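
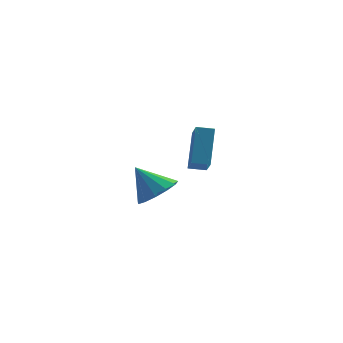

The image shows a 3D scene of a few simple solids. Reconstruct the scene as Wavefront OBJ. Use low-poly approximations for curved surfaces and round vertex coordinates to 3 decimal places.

v -0.308 2.516 0.085
v -0.131 3.764 1.625
v -0.47 3.566 -0.748
v -0.292 4.814 0.792
v 0.492 2.546 -0.032
v 0.67 3.794 1.508
v 0.331 3.596 -0.865
v 0.508 4.844 0.675
v -1.606 -1.076 0.144
v -0.802 -0.833 0.667
v -2.514 -0.724 1.376
v -0.969 -0.367 0.411
v -1.339 -0.125 0.07
v -1.793 -0.186 -0.248
v -2.189 -0.529 -0.441
v -2.399 -1.045 -0.448
v -2.358 -1.572 -0.268
v -2.078 -1.94 0.043
v -1.648 -2.035 0.386
v -1.205 -1.824 0.653
v -0.89 -1.376 0.757
f 2 4 1
f 5 2 1
f 1 4 3
f 3 5 1
f 2 8 4
f 6 2 5
f 6 8 2
f 4 8 3
f 7 5 3
f 3 8 7
f 7 6 5
f 8 6 7
f 10 9 12
f 10 12 11
f 12 9 13
f 12 13 11
f 13 9 14
f 13 14 11
f 14 9 15
f 14 15 11
f 15 9 16
f 15 16 11
f 16 9 17
f 16 17 11
f 17 9 18
f 17 18 11
f 18 9 19
f 18 19 11
f 19 9 20
f 19 20 11
f 20 9 21
f 20 21 11
f 21 9 10
f 21 10 11



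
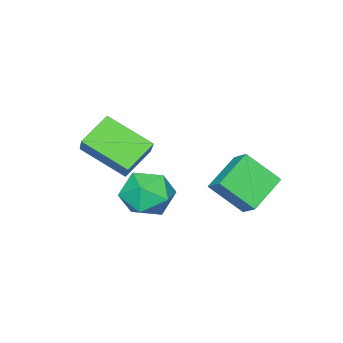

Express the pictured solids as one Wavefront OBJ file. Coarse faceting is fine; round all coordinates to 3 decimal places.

v 1.868 -1.018 -3.453
v 2.862 -1.258 -2.912
v 0.938 -2.062 -2.208
v 1.932 -2.302 -1.667
v 1.498 -1.23 -1.631
v 2.072 -0.585 -2.4
v 1.728 -2.735 -2.72
v 2.302 -2.09 -3.489
v 2.775 -2.319 -2.459
v 2.633 -1.389 -1.786
v 1.167 -1.931 -3.334
v 1.025 -1.001 -2.661
v 2.923 -1.839 -1.235
v 3.323 -3.6 -0.224
v 1.709 -1.642 -0.412
v 2.109 -3.404 0.599
v 3.751 -1.056 -0.199
v 4.151 -2.818 0.812
v 2.537 -0.86 0.624
v 2.937 -2.621 1.635
v -0.448 0.514 -0.981
v -0.155 1.232 -0.414
v -1.011 1.677 -2.162
v -0.718 2.394 -1.595
v 1.138 0.486 -1.765
v 1.431 1.203 -1.198
v 0.575 1.648 -2.946
v 0.868 2.366 -2.379
f 1 12 6
f 1 6 2
f 1 2 8
f 1 8 11
f 1 11 12
f 2 6 10
f 6 12 5
f 12 11 3
f 11 8 7
f 8 2 9
f 4 10 5
f 4 5 3
f 4 3 7
f 4 7 9
f 4 9 10
f 5 10 6
f 3 5 12
f 7 3 11
f 9 7 8
f 10 9 2
f 14 16 13
f 17 14 13
f 13 16 15
f 15 17 13
f 14 20 16
f 18 14 17
f 18 20 14
f 16 20 15
f 19 17 15
f 15 20 19
f 19 18 17
f 20 18 19
f 22 24 21
f 25 22 21
f 21 24 23
f 23 25 21
f 22 28 24
f 26 22 25
f 26 28 22
f 24 28 23
f 27 25 23
f 23 28 27
f 27 26 25
f 28 26 27



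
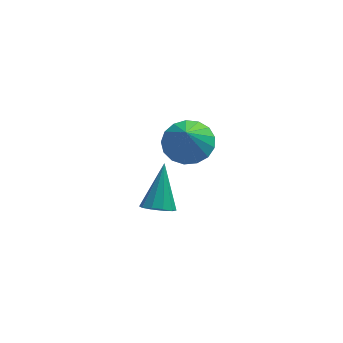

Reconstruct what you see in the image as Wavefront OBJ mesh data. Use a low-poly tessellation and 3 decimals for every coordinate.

v 0.339 0.245 0.221
v 0.846 1.089 0.641
v 0.181 -0.265 1.439
v 0.354 1.231 0.637
v -0.142 1.148 0.537
v -0.527 0.857 0.365
v -0.714 0.427 0.161
v -0.66 -0.046 -0.03
v -0.376 -0.451 -0.164
v 0.07 -0.697 -0.209
v 0.579 -0.727 -0.156
v 1.032 -0.534 -0.016
v 1.327 -0.163 0.178
v 1.395 0.302 0.382
v 1.222 0.754 0.549
v -0.838 0.677 -4.737
v -0.286 0.228 -4.473
v -0.422 2.103 -3.183
v -0.097 0.518 -4.79
v -0.192 0.87 -5.087
v -0.533 1.148 -5.25
v -0.991 1.246 -5.218
v -1.391 1.127 -5.002
v -1.58 0.836 -4.684
v -1.485 0.485 -4.388
v -1.143 0.207 -4.224
v -0.685 0.109 -4.257
f 2 1 4
f 2 4 3
f 4 1 5
f 4 5 3
f 5 1 6
f 5 6 3
f 6 1 7
f 6 7 3
f 7 1 8
f 7 8 3
f 8 1 9
f 8 9 3
f 9 1 10
f 9 10 3
f 10 1 11
f 10 11 3
f 11 1 12
f 11 12 3
f 12 1 13
f 12 13 3
f 13 1 14
f 13 14 3
f 14 1 15
f 14 15 3
f 15 1 2
f 15 2 3
f 17 16 19
f 17 19 18
f 19 16 20
f 19 20 18
f 20 16 21
f 20 21 18
f 21 16 22
f 21 22 18
f 22 16 23
f 22 23 18
f 23 16 24
f 23 24 18
f 24 16 25
f 24 25 18
f 25 16 26
f 25 26 18
f 26 16 27
f 26 27 18
f 27 16 17
f 27 17 18



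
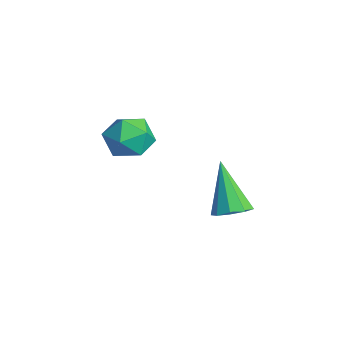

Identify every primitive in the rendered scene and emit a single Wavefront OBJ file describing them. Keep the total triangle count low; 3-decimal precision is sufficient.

v -1.82 0.26 2.171
v -1.351 -0.226 2.95
v -2.709 -1.114 1.85
v -2.24 -1.6 2.629
v -2.899 -0.832 2.822
v -2.35 0.017 3.021
v -1.71 -1.357 1.779
v -1.161 -0.508 1.978
v -1.283 -1.225 2.708
v -2.019 -0.9 3.352
v -2.041 -0.44 1.448
v -2.777 -0.115 2.092
v 2.227 1.619 0.835
v 2.82 1.311 1.176
v 1.133 1.561 2.685
v 2.846 1.822 1.208
v 2.582 2.238 1.065
v 2.153 2.365 0.815
v 1.758 2.143 0.574
v 1.583 1.675 0.456
v 1.709 1.181 0.515
v 2.078 0.892 0.724
v 2.517 0.943 0.985
f 1 12 6
f 1 6 2
f 1 2 8
f 1 8 11
f 1 11 12
f 2 6 10
f 6 12 5
f 12 11 3
f 11 8 7
f 8 2 9
f 4 10 5
f 4 5 3
f 4 3 7
f 4 7 9
f 4 9 10
f 5 10 6
f 3 5 12
f 7 3 11
f 9 7 8
f 10 9 2
f 14 13 16
f 14 16 15
f 16 13 17
f 16 17 15
f 17 13 18
f 17 18 15
f 18 13 19
f 18 19 15
f 19 13 20
f 19 20 15
f 20 13 21
f 20 21 15
f 21 13 22
f 21 22 15
f 22 13 23
f 22 23 15
f 23 13 14
f 23 14 15



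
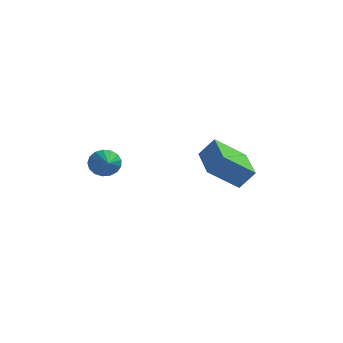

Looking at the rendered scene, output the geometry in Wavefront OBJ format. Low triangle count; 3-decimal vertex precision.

v 1.84 0.949 -1.175
v 0.543 0.258 -0.084
v 1.063 2.946 -0.834
v -0.233 2.255 0.258
v 2.533 1.065 -0.278
v 1.237 0.374 0.814
v 1.757 3.062 0.064
v 0.46 2.371 1.155
v -3.177 -2.997 1.309
v -2.974 -2.693 1.929
v -2.723 -4.123 1.711
v -3.296 -2.8 1.991
v -3.59 -2.953 1.897
v -3.79 -3.115 1.667
v -3.849 -3.25 1.356
v -3.754 -3.327 1.034
v -3.528 -3.329 0.774
v -3.22 -3.254 0.637
v -2.903 -3.12 0.654
v -2.649 -2.958 0.821
v -2.515 -2.805 1.099
v -2.534 -2.695 1.425
v -2.699 -2.655 1.725
f 2 4 1
f 5 2 1
f 1 4 3
f 3 5 1
f 2 8 4
f 6 2 5
f 6 8 2
f 4 8 3
f 7 5 3
f 3 8 7
f 7 6 5
f 8 6 7
f 10 9 12
f 10 12 11
f 12 9 13
f 12 13 11
f 13 9 14
f 13 14 11
f 14 9 15
f 14 15 11
f 15 9 16
f 15 16 11
f 16 9 17
f 16 17 11
f 17 9 18
f 17 18 11
f 18 9 19
f 18 19 11
f 19 9 20
f 19 20 11
f 20 9 21
f 20 21 11
f 21 9 22
f 21 22 11
f 22 9 23
f 22 23 11
f 23 9 10
f 23 10 11



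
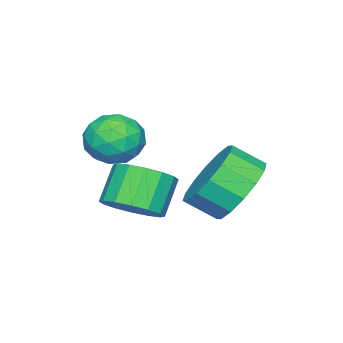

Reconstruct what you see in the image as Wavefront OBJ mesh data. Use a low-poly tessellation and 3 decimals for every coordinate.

v 0.232 -2.509 -1.718
v 0.793 -2.974 -1.299
v 0.03 -3.055 -0.364
v -0.532 -2.591 -0.782
v 0.883 -2.563 -1.19
v 0.12 -2.644 -0.255
v 0.799 -2.137 -1.222
v 0.035 -2.218 -0.287
v 0.563 -1.812 -1.387
v -0.201 -1.893 -0.452
v 0.238 -1.673 -1.64
v -0.526 -1.754 -0.705
v -0.089 -1.758 -1.914
v -0.853 -1.84 -0.979
v -0.33 -2.045 -2.136
v -1.093 -2.126 -1.201
v -0.42 -2.456 -2.245
v -1.183 -2.537 -1.31
v -0.335 -2.882 -2.213
v -1.099 -2.963 -1.278
v -0.099 -3.207 -2.048
v -0.863 -3.288 -1.113
v 0.226 -3.346 -1.795
v -0.538 -3.427 -0.86
v 0.553 -3.26 -1.521
v -0.211 -3.342 -0.586
v -0.794 -2.808 0.139
v -0.118 -2.887 -0.354
v -0.242 -3.673 1.034
v 0.434 -3.752 0.541
v 0.286 -3.026 0.938
v -0.055 -2.491 0.385
v -0.305 -4.069 0.295
v -0.646 -3.534 -0.258
v 0.185 -3.666 -0.258
v 0.55 -3.021 0.14
v -0.91 -3.539 0.54
v -0.545 -2.894 0.938
v -0.504 -2.772 -0.186
v 0.144 -3.788 0.866
v 0.057 -3.361 1.1
v 0.455 -3.408 0.81
v -0.467 -2.539 0.249
v -0.07 -2.585 -0.041
v 0.167 -2.667 0.718
v -0.29 -3.975 0.721
v 0.107 -4.021 0.431
v -0.815 -3.152 -0.13
v -0.417 -3.199 -0.42
v -0.527 -3.893 -0.038
v 0.071 -3.276 -0.42
v 0.395 -3.784 0.106
v -0.039 -3.971 -0.038
v -0.24 -3.657 -0.363
v 0.286 -2.897 -0.186
v 0.61 -3.405 0.34
v 0.523 -2.978 0.574
v 0.323 -2.664 0.249
v 0.463 -3.355 -0.129
v -0.97 -3.155 0.34
v -0.646 -3.663 0.866
v -0.683 -3.896 0.431
v -0.883 -3.582 0.106
v -0.755 -2.776 0.574
v -0.431 -3.284 1.1
v -0.12 -2.903 1.043
v -0.321 -2.589 0.718
v -0.823 -3.205 0.809
v -1.843 -0.614 -1.495
v -1.359 0.074 -0.818
v -1.032 -0.719 -0.247
v -1.517 -1.406 -0.925
v -1.875 0.009 -0.613
v -1.548 -0.784 -0.042
v -2.383 -0.223 -0.645
v -2.056 -1.016 -0.074
v -2.746 -0.56 -0.904
v -2.419 -1.353 -0.334
v -2.867 -0.911 -1.322
v -2.54 -1.704 -0.751
v -2.714 -1.182 -1.787
v -2.387 -1.975 -1.216
v -2.328 -1.301 -2.173
v -2.001 -2.094 -1.602
v -1.812 -1.236 -2.378
v -1.485 -2.029 -1.807
v -1.304 -1.004 -2.346
v -0.977 -1.797 -1.775
v -0.941 -0.667 -2.086
v -0.614 -1.46 -1.516
v -0.82 -0.316 -1.669
v -0.493 -1.109 -1.098
v -0.973 -0.045 -1.204
v -0.646 -0.838 -0.633
f 2 1 5
f 2 5 3
f 3 5 6
f 3 6 4
f 5 1 7
f 5 7 6
f 6 7 8
f 6 8 4
f 7 1 9
f 7 9 8
f 8 9 10
f 8 10 4
f 9 1 11
f 9 11 10
f 10 11 12
f 10 12 4
f 11 1 13
f 11 13 12
f 12 13 14
f 12 14 4
f 13 1 15
f 13 15 14
f 14 15 16
f 14 16 4
f 15 1 17
f 15 17 16
f 16 17 18
f 16 18 4
f 17 1 19
f 17 19 18
f 18 19 20
f 18 20 4
f 19 1 21
f 19 21 20
f 20 21 22
f 20 22 4
f 21 1 23
f 21 23 22
f 22 23 24
f 22 24 4
f 23 1 25
f 23 25 24
f 24 25 26
f 24 26 4
f 25 1 2
f 25 2 26
f 26 2 3
f 26 3 4
f 27 64 43
f 64 38 67
f 43 67 32
f 64 67 43
f 27 43 39
f 43 32 44
f 39 44 28
f 43 44 39
f 27 39 48
f 39 28 49
f 48 49 34
f 39 49 48
f 27 48 60
f 48 34 63
f 60 63 37
f 48 63 60
f 27 60 64
f 60 37 68
f 64 68 38
f 60 68 64
f 28 44 55
f 44 32 58
f 55 58 36
f 44 58 55
f 32 67 45
f 67 38 66
f 45 66 31
f 67 66 45
f 38 68 65
f 68 37 61
f 65 61 29
f 68 61 65
f 37 63 62
f 63 34 50
f 62 50 33
f 63 50 62
f 34 49 54
f 49 28 51
f 54 51 35
f 49 51 54
f 30 56 42
f 56 36 57
f 42 57 31
f 56 57 42
f 30 42 40
f 42 31 41
f 40 41 29
f 42 41 40
f 30 40 47
f 40 29 46
f 47 46 33
f 40 46 47
f 30 47 52
f 47 33 53
f 52 53 35
f 47 53 52
f 30 52 56
f 52 35 59
f 56 59 36
f 52 59 56
f 31 57 45
f 57 36 58
f 45 58 32
f 57 58 45
f 29 41 65
f 41 31 66
f 65 66 38
f 41 66 65
f 33 46 62
f 46 29 61
f 62 61 37
f 46 61 62
f 35 53 54
f 53 33 50
f 54 50 34
f 53 50 54
f 36 59 55
f 59 35 51
f 55 51 28
f 59 51 55
f 70 69 73
f 70 73 71
f 71 73 74
f 71 74 72
f 73 69 75
f 73 75 74
f 74 75 76
f 74 76 72
f 75 69 77
f 75 77 76
f 76 77 78
f 76 78 72
f 77 69 79
f 77 79 78
f 78 79 80
f 78 80 72
f 79 69 81
f 79 81 80
f 80 81 82
f 80 82 72
f 81 69 83
f 81 83 82
f 82 83 84
f 82 84 72
f 83 69 85
f 83 85 84
f 84 85 86
f 84 86 72
f 85 69 87
f 85 87 86
f 86 87 88
f 86 88 72
f 87 69 89
f 87 89 88
f 88 89 90
f 88 90 72
f 89 69 91
f 89 91 90
f 90 91 92
f 90 92 72
f 91 69 93
f 91 93 92
f 92 93 94
f 92 94 72
f 93 69 70
f 93 70 94
f 94 70 71
f 94 71 72



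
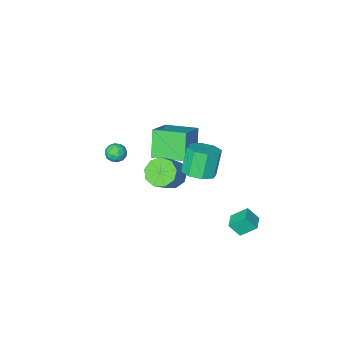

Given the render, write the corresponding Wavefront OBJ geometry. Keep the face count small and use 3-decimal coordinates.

v -2.615 -2.309 -2.841
v -3.16 -3.112 -1.161
v -1.233 -1.351 -1.935
v -1.778 -2.153 -0.255
v -1.322 -3.867 -3.165
v -1.867 -4.669 -1.485
v 0.06 -2.908 -2.259
v -0.485 -3.711 -0.579
v 0.177 -0.467 -1.741
v 0.937 -0.774 -2.26
v 1.943 -0.18 -1.137
v 1.183 0.127 -0.619
v 0.774 -0.157 -2.44
v 1.78 0.437 -1.318
v 0.331 0.315 -2.294
v 1.337 0.909 -1.171
v -0.184 0.421 -1.889
v 0.822 1.016 -0.766
v -0.529 0.112 -1.414
v 0.476 0.706 -0.292
v -0.545 -0.469 -1.093
v 0.461 0.126 0.029
v -0.222 -1.048 -1.075
v 0.783 -0.454 0.047
v 0.287 -1.356 -1.369
v 1.293 -0.762 -0.246
v 0.745 -1.248 -1.836
v 1.751 -0.653 -0.714
v 0.256 2.679 0.958
v 1.082 3.009 1.344
v 0.51 2.631 2.889
v -0.316 2.301 2.502
v 0.566 3.539 1.283
v -0.006 3.161 2.827
v -0.132 3.565 1.031
v -0.704 3.187 2.575
v -0.602 3.072 0.736
v -1.175 2.694 2.28
v -0.57 2.349 0.571
v -1.142 1.971 2.116
v -0.054 1.819 0.633
v -0.626 1.441 2.177
v 0.644 1.793 0.885
v 0.072 1.415 2.429
v 1.115 2.286 1.18
v 0.542 1.908 2.724
v -1.73 2.856 -3.677
v -2.47 3.407 -2.894
v -2.222 3.288 -4.446
v -2.961 3.84 -3.662
v -1.119 3.62 -3.638
v -1.858 4.172 -2.854
v -1.61 4.053 -4.406
v -2.35 4.604 -3.623
v 2.558 -1.62 -0.308
v 2.884 -1.506 0.257
v 2.596 -2.674 -0.117
v 2.922 -2.56 0.448
v 2.286 -2.385 0.392
v 2.262 -1.734 0.274
v 3.218 -2.446 -0.134
v 3.194 -1.795 -0.252
v 3.292 -2.016 0.365
v 2.716 -1.979 0.69
v 2.764 -2.201 -0.55
v 2.188 -2.164 -0.225
v 2.717 -1.47 -0.042
v 2.763 -2.71 0.182
v 2.389 -2.607 0.149
v 2.58 -2.54 0.481
v 2.352 -1.605 -0.032
v 2.543 -1.537 0.3
v 2.192 -2.054 0.379
v 2.937 -2.643 -0.16
v 3.128 -2.575 0.172
v 2.9 -1.64 -0.341
v 3.091 -1.573 -0.009
v 3.288 -2.126 -0.239
v 3.149 -1.703 0.353
v 3.172 -2.323 0.465
v 3.345 -2.256 0.123
v 3.331 -1.873 0.054
v 2.81 -1.681 0.544
v 2.833 -2.301 0.656
v 2.459 -2.198 0.623
v 2.445 -1.815 0.554
v 3.05 -1.981 0.607
v 2.647 -1.879 -0.516
v 2.67 -2.499 -0.404
v 3.035 -2.365 -0.414
v 3.021 -1.982 -0.483
v 2.308 -1.857 -0.325
v 2.331 -2.477 -0.213
v 2.149 -2.307 0.086
v 2.135 -1.924 0.017
v 2.43 -2.199 -0.467
f 2 4 1
f 5 2 1
f 1 4 3
f 3 5 1
f 2 8 4
f 6 2 5
f 6 8 2
f 4 8 3
f 7 5 3
f 3 8 7
f 7 6 5
f 8 6 7
f 10 9 13
f 10 13 11
f 11 13 14
f 11 14 12
f 13 9 15
f 13 15 14
f 14 15 16
f 14 16 12
f 15 9 17
f 15 17 16
f 16 17 18
f 16 18 12
f 17 9 19
f 17 19 18
f 18 19 20
f 18 20 12
f 19 9 21
f 19 21 20
f 20 21 22
f 20 22 12
f 21 9 23
f 21 23 22
f 22 23 24
f 22 24 12
f 23 9 25
f 23 25 24
f 24 25 26
f 24 26 12
f 25 9 27
f 25 27 26
f 26 27 28
f 26 28 12
f 27 9 10
f 27 10 28
f 28 10 11
f 28 11 12
f 30 29 33
f 30 33 31
f 31 33 34
f 31 34 32
f 33 29 35
f 33 35 34
f 34 35 36
f 34 36 32
f 35 29 37
f 35 37 36
f 36 37 38
f 36 38 32
f 37 29 39
f 37 39 38
f 38 39 40
f 38 40 32
f 39 29 41
f 39 41 40
f 40 41 42
f 40 42 32
f 41 29 43
f 41 43 42
f 42 43 44
f 42 44 32
f 43 29 45
f 43 45 44
f 44 45 46
f 44 46 32
f 45 29 30
f 45 30 46
f 46 30 31
f 46 31 32
f 48 50 47
f 51 48 47
f 47 50 49
f 49 51 47
f 48 54 50
f 52 48 51
f 52 54 48
f 50 54 49
f 53 51 49
f 49 54 53
f 53 52 51
f 54 52 53
f 55 92 71
f 92 66 95
f 71 95 60
f 92 95 71
f 55 71 67
f 71 60 72
f 67 72 56
f 71 72 67
f 55 67 76
f 67 56 77
f 76 77 62
f 67 77 76
f 55 76 88
f 76 62 91
f 88 91 65
f 76 91 88
f 55 88 92
f 88 65 96
f 92 96 66
f 88 96 92
f 56 72 83
f 72 60 86
f 83 86 64
f 72 86 83
f 60 95 73
f 95 66 94
f 73 94 59
f 95 94 73
f 66 96 93
f 96 65 89
f 93 89 57
f 96 89 93
f 65 91 90
f 91 62 78
f 90 78 61
f 91 78 90
f 62 77 82
f 77 56 79
f 82 79 63
f 77 79 82
f 58 84 70
f 84 64 85
f 70 85 59
f 84 85 70
f 58 70 68
f 70 59 69
f 68 69 57
f 70 69 68
f 58 68 75
f 68 57 74
f 75 74 61
f 68 74 75
f 58 75 80
f 75 61 81
f 80 81 63
f 75 81 80
f 58 80 84
f 80 63 87
f 84 87 64
f 80 87 84
f 59 85 73
f 85 64 86
f 73 86 60
f 85 86 73
f 57 69 93
f 69 59 94
f 93 94 66
f 69 94 93
f 61 74 90
f 74 57 89
f 90 89 65
f 74 89 90
f 63 81 82
f 81 61 78
f 82 78 62
f 81 78 82
f 64 87 83
f 87 63 79
f 83 79 56
f 87 79 83



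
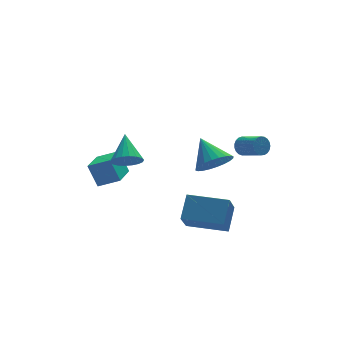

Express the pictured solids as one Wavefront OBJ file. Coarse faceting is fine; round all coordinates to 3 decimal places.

v 2.153 2.518 -3.42
v 2.566 3.182 -4.136
v 1.907 3.902 -2.28
v 2.165 3.193 -4.237
v 1.762 3.102 -4.214
v 1.419 2.922 -4.069
v 1.188 2.68 -3.826
v 1.103 2.414 -3.521
v 1.179 2.163 -3.2
v 1.403 1.967 -2.914
v 1.741 1.854 -2.704
v 2.142 1.843 -2.603
v 2.545 1.934 -2.627
v 2.888 2.114 -2.771
v 3.119 2.356 -3.014
v 3.203 2.622 -3.319
v 3.128 2.873 -3.64
v 2.904 3.069 -3.927
v -3.607 0.248 -2.092
v -3.942 0.775 -0.894
v -4.591 0.75 -2.586
v -4.925 1.276 -1.389
v -2.675 1.704 -2.471
v -3.009 2.23 -1.274
v -3.658 2.205 -2.966
v -3.993 2.732 -1.768
v 1.745 -2.183 0.621
v 1.997 -1.872 1.012
v 2.528 -2.925 1.51
v 2.275 -3.237 1.119
v 1.796 -1.924 1.115
v 2.326 -2.978 1.613
v 1.585 -2.022 1.133
v 2.115 -3.075 1.631
v 1.402 -2.148 1.062
v 1.932 -3.201 1.56
v 1.278 -2.279 0.915
v 1.808 -3.332 1.413
v 1.235 -2.394 0.718
v 1.765 -3.448 1.215
v 1.28 -2.473 0.503
v 1.811 -3.526 1.001
v 1.406 -2.502 0.309
v 1.936 -3.555 0.807
v 1.59 -2.475 0.169
v 2.12 -3.528 0.667
v 1.801 -2.398 0.107
v 2.331 -3.451 0.605
v 2.002 -2.284 0.134
v 2.532 -3.337 0.632
v 2.159 -2.153 0.245
v 2.689 -3.206 0.743
v 2.244 -2.027 0.421
v 2.774 -3.08 0.919
v 2.243 -1.927 0.632
v 2.773 -2.981 1.13
v 2.156 -1.873 0.841
v 2.686 -2.926 1.339
v 0.738 -3.036 -4.67
v 0.083 -4.052 -3.377
v -0.997 -1.854 -4.62
v -1.651 -2.87 -3.326
v 1.371 -2.15 -3.654
v 0.717 -3.166 -2.36
v -0.363 -0.968 -3.603
v -1.018 -1.984 -2.31
v -3.79 -1.384 0.272
v -3.018 -1.42 0.067
v -3.45 -0.096 1.328
v -3.152 -1.191 -0.17
v -3.412 -0.999 -0.319
v -3.748 -0.884 -0.351
v -4.092 -0.868 -0.26
v -4.376 -0.954 -0.063
v -4.544 -1.125 0.2
v -4.563 -1.348 0.477
v -4.429 -1.577 0.714
v -4.168 -1.769 0.863
v -3.833 -1.884 0.895
v -3.489 -1.9 0.804
v -3.205 -1.814 0.608
v -3.037 -1.643 0.345
f 2 1 4
f 2 4 3
f 4 1 5
f 4 5 3
f 5 1 6
f 5 6 3
f 6 1 7
f 6 7 3
f 7 1 8
f 7 8 3
f 8 1 9
f 8 9 3
f 9 1 10
f 9 10 3
f 10 1 11
f 10 11 3
f 11 1 12
f 11 12 3
f 12 1 13
f 12 13 3
f 13 1 14
f 13 14 3
f 14 1 15
f 14 15 3
f 15 1 16
f 15 16 3
f 16 1 17
f 16 17 3
f 17 1 18
f 17 18 3
f 18 1 2
f 18 2 3
f 20 22 19
f 23 20 19
f 19 22 21
f 21 23 19
f 20 26 22
f 24 20 23
f 24 26 20
f 22 26 21
f 25 23 21
f 21 26 25
f 25 24 23
f 26 24 25
f 28 27 31
f 28 31 29
f 29 31 32
f 29 32 30
f 31 27 33
f 31 33 32
f 32 33 34
f 32 34 30
f 33 27 35
f 33 35 34
f 34 35 36
f 34 36 30
f 35 27 37
f 35 37 36
f 36 37 38
f 36 38 30
f 37 27 39
f 37 39 38
f 38 39 40
f 38 40 30
f 39 27 41
f 39 41 40
f 40 41 42
f 40 42 30
f 41 27 43
f 41 43 42
f 42 43 44
f 42 44 30
f 43 27 45
f 43 45 44
f 44 45 46
f 44 46 30
f 45 27 47
f 45 47 46
f 46 47 48
f 46 48 30
f 47 27 49
f 47 49 48
f 48 49 50
f 48 50 30
f 49 27 51
f 49 51 50
f 50 51 52
f 50 52 30
f 51 27 53
f 51 53 52
f 52 53 54
f 52 54 30
f 53 27 55
f 53 55 54
f 54 55 56
f 54 56 30
f 55 27 57
f 55 57 56
f 56 57 58
f 56 58 30
f 57 27 28
f 57 28 58
f 58 28 29
f 58 29 30
f 60 62 59
f 63 60 59
f 59 62 61
f 61 63 59
f 60 66 62
f 64 60 63
f 64 66 60
f 62 66 61
f 65 63 61
f 61 66 65
f 65 64 63
f 66 64 65
f 68 67 70
f 68 70 69
f 70 67 71
f 70 71 69
f 71 67 72
f 71 72 69
f 72 67 73
f 72 73 69
f 73 67 74
f 73 74 69
f 74 67 75
f 74 75 69
f 75 67 76
f 75 76 69
f 76 67 77
f 76 77 69
f 77 67 78
f 77 78 69
f 78 67 79
f 78 79 69
f 79 67 80
f 79 80 69
f 80 67 81
f 80 81 69
f 81 67 82
f 81 82 69
f 82 67 68
f 82 68 69



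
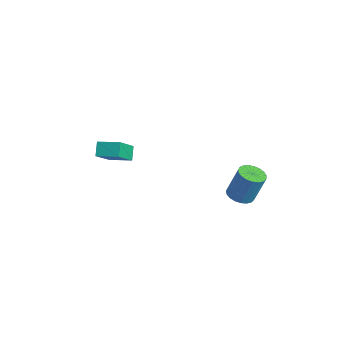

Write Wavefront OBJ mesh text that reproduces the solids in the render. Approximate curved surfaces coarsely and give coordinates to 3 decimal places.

v -4.666 -0.791 0.348
v -5.235 -0.408 1.103
v -3.674 0.194 0.594
v -4.242 0.578 1.349
v -3.698 -2.118 1.751
v -4.266 -1.734 2.506
v -2.705 -1.132 1.997
v -3.274 -0.749 2.752
v 3.025 3.559 0.857
v 3.567 2.92 0.915
v 3.977 3.442 2.802
v 3.435 4.081 2.743
v 3.772 3.179 0.8
v 4.182 3.7 2.686
v 3.847 3.503 0.694
v 4.257 4.024 2.58
v 3.78 3.837 0.616
v 4.19 4.358 2.503
v 3.583 4.123 0.58
v 3.993 4.644 2.466
v 3.289 4.311 0.591
v 3.699 4.833 2.478
v 2.95 4.37 0.649
v 3.36 4.891 2.536
v 2.623 4.288 0.743
v 3.033 4.809 2.629
v 2.366 4.08 0.856
v 2.776 4.602 2.743
v 2.223 3.782 0.969
v 2.633 4.304 2.856
v 2.219 3.446 1.063
v 2.629 3.968 2.95
v 2.354 3.129 1.121
v 2.764 3.651 3.008
v 2.605 2.887 1.134
v 3.015 3.408 3.021
v 2.929 2.761 1.098
v 3.339 3.282 2.985
v 3.269 2.772 1.021
v 3.679 3.294 2.908
f 2 4 1
f 5 2 1
f 1 4 3
f 3 5 1
f 2 8 4
f 6 2 5
f 6 8 2
f 4 8 3
f 7 5 3
f 3 8 7
f 7 6 5
f 8 6 7
f 10 9 13
f 10 13 11
f 11 13 14
f 11 14 12
f 13 9 15
f 13 15 14
f 14 15 16
f 14 16 12
f 15 9 17
f 15 17 16
f 16 17 18
f 16 18 12
f 17 9 19
f 17 19 18
f 18 19 20
f 18 20 12
f 19 9 21
f 19 21 20
f 20 21 22
f 20 22 12
f 21 9 23
f 21 23 22
f 22 23 24
f 22 24 12
f 23 9 25
f 23 25 24
f 24 25 26
f 24 26 12
f 25 9 27
f 25 27 26
f 26 27 28
f 26 28 12
f 27 9 29
f 27 29 28
f 28 29 30
f 28 30 12
f 29 9 31
f 29 31 30
f 30 31 32
f 30 32 12
f 31 9 33
f 31 33 32
f 32 33 34
f 32 34 12
f 33 9 35
f 33 35 34
f 34 35 36
f 34 36 12
f 35 9 37
f 35 37 36
f 36 37 38
f 36 38 12
f 37 9 39
f 37 39 38
f 38 39 40
f 38 40 12
f 39 9 10
f 39 10 40
f 40 10 11
f 40 11 12



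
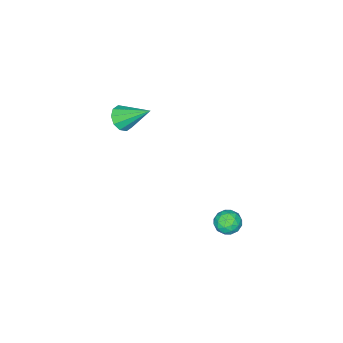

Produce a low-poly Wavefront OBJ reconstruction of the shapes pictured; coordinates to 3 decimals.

v 1.866 -2.536 2.503
v 2.536 -2.423 2.624
v 1.454 -1.244 3.577
v 2.42 -2.183 2.291
v 2.092 -2.078 2.039
v 1.678 -2.149 1.964
v 1.336 -2.367 2.096
v 1.197 -2.65 2.382
v 1.313 -2.889 2.716
v 1.641 -2.994 2.968
v 2.055 -2.924 3.042
v 2.397 -2.706 2.911
v 1.291 3.652 -0.776
v 1.659 4.203 -0.761
v 2.181 3.057 -0.719
v 2.549 3.608 -0.704
v 2.165 3.452 -0.187
v 1.615 3.82 -0.223
v 2.225 3.44 -1.257
v 1.675 3.808 -1.293
v 2.236 4.072 -1.059
v 2.199 4.079 -0.398
v 1.641 3.181 -1.082
v 1.604 3.188 -0.421
v 1.397 3.98 -0.773
v 2.443 3.28 -0.707
v 2.217 3.189 -0.403
v 2.433 3.512 -0.394
v 1.371 3.755 -0.457
v 1.587 4.079 -0.448
v 1.885 3.637 -0.111
v 2.253 3.181 -1.032
v 2.469 3.505 -1.023
v 1.407 3.748 -1.086
v 1.623 4.071 -1.077
v 1.955 3.623 -1.369
v 1.953 4.227 -0.94
v 2.475 3.877 -0.906
v 2.285 3.778 -1.232
v 1.962 3.994 -1.252
v 1.931 4.231 -0.551
v 2.453 3.881 -0.518
v 2.228 3.789 -0.214
v 1.905 4.006 -0.235
v 2.27 4.154 -0.726
v 1.387 3.379 -0.962
v 1.909 3.029 -0.929
v 1.935 3.254 -1.245
v 1.612 3.471 -1.266
v 1.365 3.383 -0.574
v 1.887 3.033 -0.54
v 1.878 3.266 -0.228
v 1.555 3.482 -0.248
v 1.57 3.106 -0.754
f 2 1 4
f 2 4 3
f 4 1 5
f 4 5 3
f 5 1 6
f 5 6 3
f 6 1 7
f 6 7 3
f 7 1 8
f 7 8 3
f 8 1 9
f 8 9 3
f 9 1 10
f 9 10 3
f 10 1 11
f 10 11 3
f 11 1 12
f 11 12 3
f 12 1 2
f 12 2 3
f 13 50 29
f 50 24 53
f 29 53 18
f 50 53 29
f 13 29 25
f 29 18 30
f 25 30 14
f 29 30 25
f 13 25 34
f 25 14 35
f 34 35 20
f 25 35 34
f 13 34 46
f 34 20 49
f 46 49 23
f 34 49 46
f 13 46 50
f 46 23 54
f 50 54 24
f 46 54 50
f 14 30 41
f 30 18 44
f 41 44 22
f 30 44 41
f 18 53 31
f 53 24 52
f 31 52 17
f 53 52 31
f 24 54 51
f 54 23 47
f 51 47 15
f 54 47 51
f 23 49 48
f 49 20 36
f 48 36 19
f 49 36 48
f 20 35 40
f 35 14 37
f 40 37 21
f 35 37 40
f 16 42 28
f 42 22 43
f 28 43 17
f 42 43 28
f 16 28 26
f 28 17 27
f 26 27 15
f 28 27 26
f 16 26 33
f 26 15 32
f 33 32 19
f 26 32 33
f 16 33 38
f 33 19 39
f 38 39 21
f 33 39 38
f 16 38 42
f 38 21 45
f 42 45 22
f 38 45 42
f 17 43 31
f 43 22 44
f 31 44 18
f 43 44 31
f 15 27 51
f 27 17 52
f 51 52 24
f 27 52 51
f 19 32 48
f 32 15 47
f 48 47 23
f 32 47 48
f 21 39 40
f 39 19 36
f 40 36 20
f 39 36 40
f 22 45 41
f 45 21 37
f 41 37 14
f 45 37 41



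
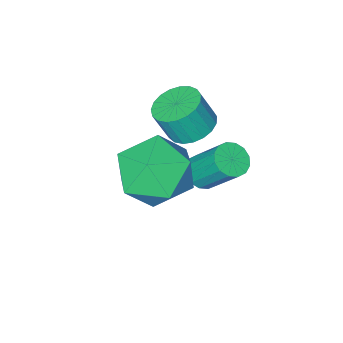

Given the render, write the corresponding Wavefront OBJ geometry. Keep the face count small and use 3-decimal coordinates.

v -1.541 1.759 2.819
v -0.61 2.155 2.156
v -1.25 -0.055 2.144
v -0.319 0.341 1.481
v -0.233 0.31 2.687
v -0.412 1.43 3.104
v -1.448 0.67 1.196
v -1.627 1.79 1.613
v -0.552 1.481 1.153
v 0.198 1.259 2.075
v -2.058 0.841 2.225
v -1.308 0.619 3.147
v -3.181 -0.458 1.483
v -2.646 -0.884 1.175
v -2.284 -1.148 2.169
v -2.819 -0.722 2.477
v -2.504 -0.607 1.197
v -2.142 -0.871 2.191
v -2.479 -0.304 1.268
v -2.117 -0.568 2.262
v -2.575 -0.028 1.377
v -2.214 -0.292 2.371
v -2.777 0.173 1.504
v -2.415 -0.091 2.498
v -3.048 0.266 1.627
v -2.686 0.002 2.621
v -3.342 0.233 1.725
v -2.98 -0.031 2.719
v -3.608 0.081 1.782
v -3.246 -0.183 2.776
v -3.801 -0.164 1.787
v -3.439 -0.428 2.78
v -3.886 -0.46 1.739
v -3.524 -0.724 2.733
v -3.849 -0.756 1.647
v -3.488 -1.02 2.641
v -3.697 -1 1.527
v -3.335 -1.264 2.521
v -3.456 -1.151 1.399
v -3.094 -1.415 2.393
v -3.167 -1.181 1.286
v -2.805 -1.445 2.28
v -2.88 -1.087 1.207
v -2.518 -1.351 2.2
v -3.497 -0.379 -0.865
v -2.942 -0.431 -0.705
v -3.228 0.548 0.605
v -3.783 0.599 0.445
v -2.949 -0.192 -0.886
v -3.234 0.787 0.424
v -3.103 -0.002 -1.061
v -3.388 0.977 0.249
v -3.362 0.086 -1.183
v -3.648 1.065 0.126
v -3.658 0.05 -1.221
v -3.943 1.029 0.089
v -3.91 -0.102 -1.162
v -4.196 0.877 0.147
v -4.052 -0.328 -1.025
v -4.338 0.651 0.285
v -4.046 -0.567 -0.844
v -4.331 0.412 0.466
v -3.892 -0.757 -0.669
v -4.177 0.222 0.641
v -3.632 -0.845 -0.546
v -3.918 0.134 0.763
v -3.337 -0.809 -0.509
v -3.622 0.17 0.801
v -3.084 -0.657 -0.567
v -3.37 0.322 0.742
f 1 12 6
f 1 6 2
f 1 2 8
f 1 8 11
f 1 11 12
f 2 6 10
f 6 12 5
f 12 11 3
f 11 8 7
f 8 2 9
f 4 10 5
f 4 5 3
f 4 3 7
f 4 7 9
f 4 9 10
f 5 10 6
f 3 5 12
f 7 3 11
f 9 7 8
f 10 9 2
f 14 13 17
f 14 17 15
f 15 17 18
f 15 18 16
f 17 13 19
f 17 19 18
f 18 19 20
f 18 20 16
f 19 13 21
f 19 21 20
f 20 21 22
f 20 22 16
f 21 13 23
f 21 23 22
f 22 23 24
f 22 24 16
f 23 13 25
f 23 25 24
f 24 25 26
f 24 26 16
f 25 13 27
f 25 27 26
f 26 27 28
f 26 28 16
f 27 13 29
f 27 29 28
f 28 29 30
f 28 30 16
f 29 13 31
f 29 31 30
f 30 31 32
f 30 32 16
f 31 13 33
f 31 33 32
f 32 33 34
f 32 34 16
f 33 13 35
f 33 35 34
f 34 35 36
f 34 36 16
f 35 13 37
f 35 37 36
f 36 37 38
f 36 38 16
f 37 13 39
f 37 39 38
f 38 39 40
f 38 40 16
f 39 13 41
f 39 41 40
f 40 41 42
f 40 42 16
f 41 13 43
f 41 43 42
f 42 43 44
f 42 44 16
f 43 13 14
f 43 14 44
f 44 14 15
f 44 15 16
f 46 45 49
f 46 49 47
f 47 49 50
f 47 50 48
f 49 45 51
f 49 51 50
f 50 51 52
f 50 52 48
f 51 45 53
f 51 53 52
f 52 53 54
f 52 54 48
f 53 45 55
f 53 55 54
f 54 55 56
f 54 56 48
f 55 45 57
f 55 57 56
f 56 57 58
f 56 58 48
f 57 45 59
f 57 59 58
f 58 59 60
f 58 60 48
f 59 45 61
f 59 61 60
f 60 61 62
f 60 62 48
f 61 45 63
f 61 63 62
f 62 63 64
f 62 64 48
f 63 45 65
f 63 65 64
f 64 65 66
f 64 66 48
f 65 45 67
f 65 67 66
f 66 67 68
f 66 68 48
f 67 45 69
f 67 69 68
f 68 69 70
f 68 70 48
f 69 45 46
f 69 46 70
f 70 46 47
f 70 47 48



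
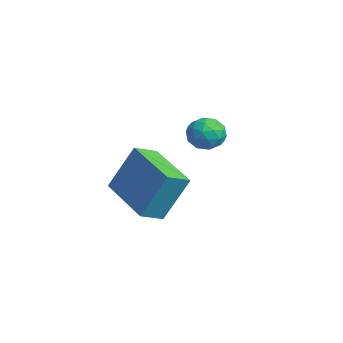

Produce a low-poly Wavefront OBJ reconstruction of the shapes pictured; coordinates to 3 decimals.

v -1.045 0.635 -3.382
v -0.391 0.896 -3.41
v -0.669 -0.236 -2.75
v -0.015 0.025 -2.778
v -0.514 0.361 -2.411
v -0.746 0.9 -2.801
v -0.314 -0.24 -3.359
v -0.546 0.299 -3.749
v 0.06 0.356 -3.396
v -0.063 0.727 -2.81
v -0.997 -0.067 -3.35
v -1.12 0.304 -2.764
v -0.751 0.842 -3.451
v -0.309 -0.182 -2.709
v -0.602 0.016 -2.493
v -0.218 0.169 -2.509
v -0.96 0.844 -3.094
v -0.576 0.998 -3.11
v -0.648 0.683 -2.523
v -0.484 -0.338 -3.05
v -0.1 -0.184 -3.066
v -0.842 0.491 -3.651
v -0.458 0.644 -3.667
v -0.412 -0.023 -3.637
v -0.101 0.678 -3.459
v 0.12 0.166 -3.088
v -0.056 0.01 -3.429
v -0.193 0.327 -3.659
v -0.174 0.897 -3.115
v 0.047 0.385 -2.744
v -0.246 0.582 -2.528
v -0.383 0.898 -2.758
v 0.091 0.579 -3.107
v -1.107 0.275 -3.416
v -0.886 -0.237 -3.045
v -0.677 -0.238 -3.402
v -0.814 0.078 -3.632
v -1.18 0.494 -3.072
v -0.959 -0.018 -2.701
v -0.867 0.333 -2.501
v -1.004 0.65 -2.731
v -1.151 0.081 -3.053
v 1.771 -3.526 -3.996
v 2.005 -2.763 -2.404
v 1.507 -2.745 -4.331
v 1.741 -1.982 -2.74
v 3.739 -3.078 -4.5
v 3.973 -2.315 -2.909
v 3.475 -2.297 -4.836
v 3.709 -1.534 -3.244
f 1 38 17
f 38 12 41
f 17 41 6
f 38 41 17
f 1 17 13
f 17 6 18
f 13 18 2
f 17 18 13
f 1 13 22
f 13 2 23
f 22 23 8
f 13 23 22
f 1 22 34
f 22 8 37
f 34 37 11
f 22 37 34
f 1 34 38
f 34 11 42
f 38 42 12
f 34 42 38
f 2 18 29
f 18 6 32
f 29 32 10
f 18 32 29
f 6 41 19
f 41 12 40
f 19 40 5
f 41 40 19
f 12 42 39
f 42 11 35
f 39 35 3
f 42 35 39
f 11 37 36
f 37 8 24
f 36 24 7
f 37 24 36
f 8 23 28
f 23 2 25
f 28 25 9
f 23 25 28
f 4 30 16
f 30 10 31
f 16 31 5
f 30 31 16
f 4 16 14
f 16 5 15
f 14 15 3
f 16 15 14
f 4 14 21
f 14 3 20
f 21 20 7
f 14 20 21
f 4 21 26
f 21 7 27
f 26 27 9
f 21 27 26
f 4 26 30
f 26 9 33
f 30 33 10
f 26 33 30
f 5 31 19
f 31 10 32
f 19 32 6
f 31 32 19
f 3 15 39
f 15 5 40
f 39 40 12
f 15 40 39
f 7 20 36
f 20 3 35
f 36 35 11
f 20 35 36
f 9 27 28
f 27 7 24
f 28 24 8
f 27 24 28
f 10 33 29
f 33 9 25
f 29 25 2
f 33 25 29
f 44 46 43
f 47 44 43
f 43 46 45
f 45 47 43
f 44 50 46
f 48 44 47
f 48 50 44
f 46 50 45
f 49 47 45
f 45 50 49
f 49 48 47
f 50 48 49



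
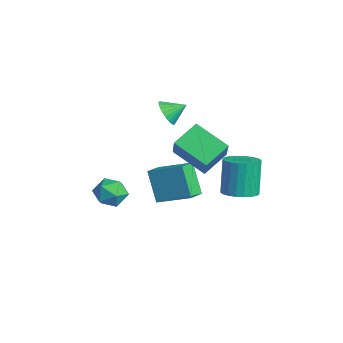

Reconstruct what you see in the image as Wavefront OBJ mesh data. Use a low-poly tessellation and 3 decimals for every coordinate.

v -4.146 -0.625 -3.452
v -3.412 -1.544 -3.059
v -2.829 0.776 -2.632
v -2.095 -0.143 -2.24
v -3.105 -0.557 -5.24
v -2.371 -1.476 -4.848
v -1.788 0.844 -4.421
v -1.054 -0.075 -4.028
v -2.634 -0.435 -1.356
v -3.11 0.999 -0.555
v -1.015 0.649 -2.334
v -1.49 2.083 -1.534
v -1.41 -0.883 0.174
v -1.885 0.551 0.974
v 0.21 0.201 -0.805
v -0.266 1.635 -0.004
v -1.39 -1.291 2.512
v -0.791 -1.17 1.964
v -1.07 -0.349 3.068
v -1.033 -1.009 1.829
v -1.328 -0.89 1.799
v -1.633 -0.833 1.876
v -1.901 -0.845 2.051
v -2.091 -0.925 2.295
v -2.174 -1.061 2.573
v -2.138 -1.232 2.841
v -1.988 -1.412 3.059
v -1.747 -1.573 3.194
v -1.451 -1.692 3.224
v -1.146 -1.749 3.147
v -0.878 -1.737 2.972
v -0.688 -1.657 2.728
v -0.605 -1.521 2.45
v -0.641 -1.35 2.182
v -3.022 -3.147 -3.307
v -2.347 -3.515 -2.654
v -2.713 -4.385 -4.326
v -2.038 -4.753 -3.673
v -3.021 -4.774 -3.447
v -3.213 -4.009 -2.818
v -1.847 -3.891 -4.162
v -2.039 -3.126 -3.533
v -1.621 -3.976 -3.182
v -2.346 -4.521 -2.74
v -2.714 -3.379 -4.24
v -3.439 -3.924 -3.798
v 2.201 1.145 -1.843
v 3.015 1.669 -1.693
v 2.413 2.04 0.274
v 1.599 1.515 0.123
v 2.775 1.939 -1.818
v 2.173 2.31 0.149
v 2.447 2.088 -1.946
v 1.845 2.459 0.021
v 2.081 2.093 -2.059
v 1.48 2.464 -0.092
v 1.734 1.954 -2.139
v 1.132 2.325 -0.172
v 1.458 1.692 -2.174
v 0.856 2.063 -0.207
v 1.295 1.346 -2.159
v 0.693 1.717 -0.192
v 1.27 0.97 -2.095
v 0.668 1.341 -0.129
v 1.387 0.62 -1.994
v 0.785 0.991 -0.027
v 1.627 0.35 -1.869
v 1.025 0.721 0.098
v 1.955 0.201 -1.741
v 1.353 0.572 0.226
v 2.32 0.196 -1.628
v 1.719 0.567 0.339
v 2.668 0.335 -1.548
v 2.066 0.706 0.419
v 2.944 0.597 -1.513
v 2.342 0.968 0.454
v 3.107 0.943 -1.528
v 2.505 1.314 0.439
v 3.132 1.319 -1.591
v 2.53 1.69 0.375
f 2 4 1
f 5 2 1
f 1 4 3
f 3 5 1
f 2 8 4
f 6 2 5
f 6 8 2
f 4 8 3
f 7 5 3
f 3 8 7
f 7 6 5
f 8 6 7
f 10 12 9
f 13 10 9
f 9 12 11
f 11 13 9
f 10 16 12
f 14 10 13
f 14 16 10
f 12 16 11
f 15 13 11
f 11 16 15
f 15 14 13
f 16 14 15
f 18 17 20
f 18 20 19
f 20 17 21
f 20 21 19
f 21 17 22
f 21 22 19
f 22 17 23
f 22 23 19
f 23 17 24
f 23 24 19
f 24 17 25
f 24 25 19
f 25 17 26
f 25 26 19
f 26 17 27
f 26 27 19
f 27 17 28
f 27 28 19
f 28 17 29
f 28 29 19
f 29 17 30
f 29 30 19
f 30 17 31
f 30 31 19
f 31 17 32
f 31 32 19
f 32 17 33
f 32 33 19
f 33 17 34
f 33 34 19
f 34 17 18
f 34 18 19
f 35 46 40
f 35 40 36
f 35 36 42
f 35 42 45
f 35 45 46
f 36 40 44
f 40 46 39
f 46 45 37
f 45 42 41
f 42 36 43
f 38 44 39
f 38 39 37
f 38 37 41
f 38 41 43
f 38 43 44
f 39 44 40
f 37 39 46
f 41 37 45
f 43 41 42
f 44 43 36
f 48 47 51
f 48 51 49
f 49 51 52
f 49 52 50
f 51 47 53
f 51 53 52
f 52 53 54
f 52 54 50
f 53 47 55
f 53 55 54
f 54 55 56
f 54 56 50
f 55 47 57
f 55 57 56
f 56 57 58
f 56 58 50
f 57 47 59
f 57 59 58
f 58 59 60
f 58 60 50
f 59 47 61
f 59 61 60
f 60 61 62
f 60 62 50
f 61 47 63
f 61 63 62
f 62 63 64
f 62 64 50
f 63 47 65
f 63 65 64
f 64 65 66
f 64 66 50
f 65 47 67
f 65 67 66
f 66 67 68
f 66 68 50
f 67 47 69
f 67 69 68
f 68 69 70
f 68 70 50
f 69 47 71
f 69 71 70
f 70 71 72
f 70 72 50
f 71 47 73
f 71 73 72
f 72 73 74
f 72 74 50
f 73 47 75
f 73 75 74
f 74 75 76
f 74 76 50
f 75 47 77
f 75 77 76
f 76 77 78
f 76 78 50
f 77 47 79
f 77 79 78
f 78 79 80
f 78 80 50
f 79 47 48
f 79 48 80
f 80 48 49
f 80 49 50



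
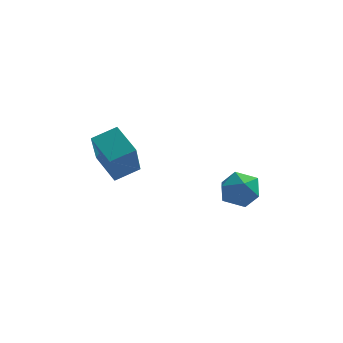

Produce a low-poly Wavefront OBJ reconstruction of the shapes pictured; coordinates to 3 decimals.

v -3.898 -3.489 -0.615
v -3.902 -4.631 1.087
v -4.727 -2.531 0.026
v -4.731 -3.674 1.728
v -2.989 -2.946 -0.248
v -2.993 -4.089 1.454
v -3.818 -1.989 0.393
v -3.822 -3.131 2.095
v 0.072 -2.756 -0.905
v 0.62 -2.676 -1.62
v 0.98 -3.744 -0.32
v 1.528 -3.664 -1.035
v 1.445 -2.98 -0.45
v 0.884 -2.369 -0.811
v 0.716 -4.051 -1.129
v 0.155 -3.44 -1.49
v 1.018 -3.476 -1.758
v 1.469 -2.814 -1.339
v 0.131 -3.606 -0.601
v 0.582 -2.944 -0.182
f 2 4 1
f 5 2 1
f 1 4 3
f 3 5 1
f 2 8 4
f 6 2 5
f 6 8 2
f 4 8 3
f 7 5 3
f 3 8 7
f 7 6 5
f 8 6 7
f 9 20 14
f 9 14 10
f 9 10 16
f 9 16 19
f 9 19 20
f 10 14 18
f 14 20 13
f 20 19 11
f 19 16 15
f 16 10 17
f 12 18 13
f 12 13 11
f 12 11 15
f 12 15 17
f 12 17 18
f 13 18 14
f 11 13 20
f 15 11 19
f 17 15 16
f 18 17 10



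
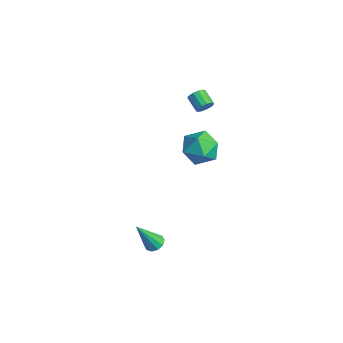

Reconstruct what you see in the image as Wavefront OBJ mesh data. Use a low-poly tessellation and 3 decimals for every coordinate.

v 0.004 -2.678 -4.564
v 0.302 -2.212 -4.284
v -0.104 -3.742 -2.676
v -0.074 -2.14 -4.265
v -0.42 -2.274 -4.36
v -0.605 -2.562 -4.533
v -0.557 -2.894 -4.718
v -0.295 -3.144 -4.844
v 0.081 -3.215 -4.863
v 0.427 -3.082 -4.768
v 0.612 -2.794 -4.595
v 0.564 -2.462 -4.41
v -2.463 1.945 3.372
v -2.251 1.615 3.772
v -3.165 1.605 4.248
v -3.377 1.935 3.848
v -2.205 1.912 3.868
v -3.118 1.902 4.343
v -2.24 2.22 3.807
v -3.154 2.209 4.282
v -2.347 2.44 3.607
v -3.26 2.429 4.083
v -2.49 2.503 3.333
v -3.404 2.493 3.809
v -2.625 2.389 3.072
v -3.538 2.379 3.547
v -2.708 2.134 2.906
v -3.622 2.124 3.381
v -2.714 1.819 2.888
v -3.628 1.809 3.363
v -2.64 1.544 3.023
v -3.554 1.534 3.499
v -2.51 1.397 3.27
v -3.424 1.386 3.746
v -2.365 1.423 3.549
v -3.279 1.413 4.025
v -3.417 2.562 0.364
v -3.02 3.074 -0.694
v -2.78 0.766 -0.266
v -2.383 1.278 -1.324
v -1.807 1.535 -0.256
v -2.201 2.646 0.134
v -3.599 1.194 -1.094
v -3.993 2.305 -0.704
v -3.132 2.229 -1.595
v -2.025 2.44 -1.077
v -3.775 1.4 0.117
v -2.668 1.611 0.635
f 2 1 4
f 2 4 3
f 4 1 5
f 4 5 3
f 5 1 6
f 5 6 3
f 6 1 7
f 6 7 3
f 7 1 8
f 7 8 3
f 8 1 9
f 8 9 3
f 9 1 10
f 9 10 3
f 10 1 11
f 10 11 3
f 11 1 12
f 11 12 3
f 12 1 2
f 12 2 3
f 14 13 17
f 14 17 15
f 15 17 18
f 15 18 16
f 17 13 19
f 17 19 18
f 18 19 20
f 18 20 16
f 19 13 21
f 19 21 20
f 20 21 22
f 20 22 16
f 21 13 23
f 21 23 22
f 22 23 24
f 22 24 16
f 23 13 25
f 23 25 24
f 24 25 26
f 24 26 16
f 25 13 27
f 25 27 26
f 26 27 28
f 26 28 16
f 27 13 29
f 27 29 28
f 28 29 30
f 28 30 16
f 29 13 31
f 29 31 30
f 30 31 32
f 30 32 16
f 31 13 33
f 31 33 32
f 32 33 34
f 32 34 16
f 33 13 35
f 33 35 34
f 34 35 36
f 34 36 16
f 35 13 14
f 35 14 36
f 36 14 15
f 36 15 16
f 37 48 42
f 37 42 38
f 37 38 44
f 37 44 47
f 37 47 48
f 38 42 46
f 42 48 41
f 48 47 39
f 47 44 43
f 44 38 45
f 40 46 41
f 40 41 39
f 40 39 43
f 40 43 45
f 40 45 46
f 41 46 42
f 39 41 48
f 43 39 47
f 45 43 44
f 46 45 38



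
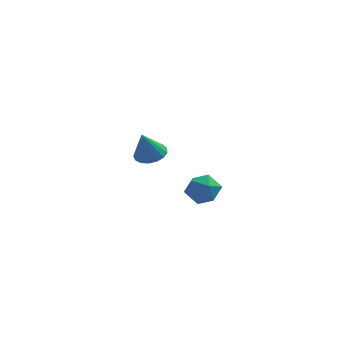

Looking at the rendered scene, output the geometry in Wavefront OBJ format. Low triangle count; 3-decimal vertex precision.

v -3.555 3.91 0.076
v -2.572 3.711 0.261
v -4.005 3.37 1.884
v -2.622 4.18 0.389
v -2.887 4.587 0.444
v -3.304 4.838 0.415
v -3.779 4.877 0.309
v -4.202 4.694 0.149
v -4.478 4.332 -0.028
v -4.541 3.873 -0.181
v -4.379 3.422 -0.275
v -4.028 3.083 -0.289
v -3.569 2.933 -0.219
v -3.106 3.007 -0.082
v -2.746 3.288 0.092
v -0.487 -2.764 0.84
v 0.507 -3.204 0.725
v -0.747 -3.736 2.295
v 0.247 -4.176 2.18
v 0.143 -3.122 2.454
v 0.304 -2.522 1.555
v -0.544 -4.418 1.465
v -0.383 -3.818 0.566
v 0.472 -4.226 1.111
v 0.897 -3.425 1.722
v -1.137 -3.515 1.298
v -0.712 -2.714 1.909
f 2 1 4
f 2 4 3
f 4 1 5
f 4 5 3
f 5 1 6
f 5 6 3
f 6 1 7
f 6 7 3
f 7 1 8
f 7 8 3
f 8 1 9
f 8 9 3
f 9 1 10
f 9 10 3
f 10 1 11
f 10 11 3
f 11 1 12
f 11 12 3
f 12 1 13
f 12 13 3
f 13 1 14
f 13 14 3
f 14 1 15
f 14 15 3
f 15 1 2
f 15 2 3
f 16 27 21
f 16 21 17
f 16 17 23
f 16 23 26
f 16 26 27
f 17 21 25
f 21 27 20
f 27 26 18
f 26 23 22
f 23 17 24
f 19 25 20
f 19 20 18
f 19 18 22
f 19 22 24
f 19 24 25
f 20 25 21
f 18 20 27
f 22 18 26
f 24 22 23
f 25 24 17



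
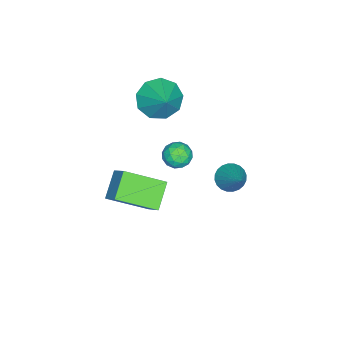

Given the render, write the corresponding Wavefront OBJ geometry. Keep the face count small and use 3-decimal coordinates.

v -1.98 3.042 -3.79
v -1.453 2.635 -3.97
v -0.9 3.898 -2.57
v -1.422 2.84 -4.142
v -1.476 3.076 -4.26
v -1.607 3.307 -4.306
v -1.794 3.497 -4.274
v -2.01 3.618 -4.168
v -2.221 3.652 -4.004
v -2.396 3.592 -3.808
v -2.507 3.449 -3.609
v -2.538 3.244 -3.437
v -2.484 3.008 -3.319
v -2.353 2.777 -3.273
v -2.166 2.587 -3.305
v -1.95 2.466 -3.411
v -1.739 2.432 -3.575
v -1.564 2.492 -3.771
v 2.48 1.22 -2.066
v 3.163 -0.334 -1.258
v 1.412 1.152 -1.294
v 2.095 -0.401 -0.485
v 3.025 1.881 -1.255
v 3.708 0.328 -0.446
v 1.957 1.814 -0.482
v 2.64 0.26 0.326
v -1.085 0.237 1.513
v -0.683 0.695 0.733
v -0.155 0.943 2.407
v -1.196 1.063 0.978
v -1.658 1.044 1.473
v -1.851 0.649 1.987
v -1.687 0.06 2.28
v -1.241 -0.445 2.214
v -0.722 -0.631 1.82
v -0.373 -0.411 1.283
v -0.358 0.113 0.854
v -0.173 2.021 -0.475
v 0.471 2.118 -0.6
v -0.011 0.962 -0.46
v 0.633 1.059 -0.585
v 0.379 1.236 0.001
v 0.279 1.89 -0.009
v 0.181 1.19 -1.051
v 0.081 1.844 -1.061
v 0.689 1.604 -0.956
v 0.812 1.632 -0.306
v -0.352 1.448 -0.754
v -0.229 1.476 -0.104
v 0.135 2.163 -0.539
v 0.325 0.917 -0.521
v 0.176 1.021 -0.176
v 0.554 1.078 -0.25
v 0.022 2.029 -0.191
v 0.4 2.086 -0.265
v 0.346 1.567 0.089
v 0.06 0.994 -0.795
v 0.438 1.051 -0.869
v -0.094 2.002 -0.81
v 0.284 2.059 -0.884
v 0.114 1.513 -1.149
v 0.641 1.917 -0.822
v 0.737 1.295 -0.813
v 0.471 1.372 -1.087
v 0.412 1.756 -1.093
v 0.713 1.934 -0.44
v 0.809 1.311 -0.43
v 0.659 1.415 -0.086
v 0.601 1.8 -0.092
v 0.842 1.632 -0.649
v -0.349 1.769 -0.63
v -0.253 1.146 -0.62
v -0.141 1.28 -0.968
v -0.199 1.665 -0.974
v -0.277 1.785 -0.247
v -0.181 1.163 -0.238
v 0.048 1.324 0.033
v -0.011 1.708 0.027
v -0.382 1.448 -0.411
f 2 1 4
f 2 4 3
f 4 1 5
f 4 5 3
f 5 1 6
f 5 6 3
f 6 1 7
f 6 7 3
f 7 1 8
f 7 8 3
f 8 1 9
f 8 9 3
f 9 1 10
f 9 10 3
f 10 1 11
f 10 11 3
f 11 1 12
f 11 12 3
f 12 1 13
f 12 13 3
f 13 1 14
f 13 14 3
f 14 1 15
f 14 15 3
f 15 1 16
f 15 16 3
f 16 1 17
f 16 17 3
f 17 1 18
f 17 18 3
f 18 1 2
f 18 2 3
f 20 22 19
f 23 20 19
f 19 22 21
f 21 23 19
f 20 26 22
f 24 20 23
f 24 26 20
f 22 26 21
f 25 23 21
f 21 26 25
f 25 24 23
f 26 24 25
f 28 27 30
f 28 30 29
f 30 27 31
f 30 31 29
f 31 27 32
f 31 32 29
f 32 27 33
f 32 33 29
f 33 27 34
f 33 34 29
f 34 27 35
f 34 35 29
f 35 27 36
f 35 36 29
f 36 27 37
f 36 37 29
f 37 27 28
f 37 28 29
f 38 75 54
f 75 49 78
f 54 78 43
f 75 78 54
f 38 54 50
f 54 43 55
f 50 55 39
f 54 55 50
f 38 50 59
f 50 39 60
f 59 60 45
f 50 60 59
f 38 59 71
f 59 45 74
f 71 74 48
f 59 74 71
f 38 71 75
f 71 48 79
f 75 79 49
f 71 79 75
f 39 55 66
f 55 43 69
f 66 69 47
f 55 69 66
f 43 78 56
f 78 49 77
f 56 77 42
f 78 77 56
f 49 79 76
f 79 48 72
f 76 72 40
f 79 72 76
f 48 74 73
f 74 45 61
f 73 61 44
f 74 61 73
f 45 60 65
f 60 39 62
f 65 62 46
f 60 62 65
f 41 67 53
f 67 47 68
f 53 68 42
f 67 68 53
f 41 53 51
f 53 42 52
f 51 52 40
f 53 52 51
f 41 51 58
f 51 40 57
f 58 57 44
f 51 57 58
f 41 58 63
f 58 44 64
f 63 64 46
f 58 64 63
f 41 63 67
f 63 46 70
f 67 70 47
f 63 70 67
f 42 68 56
f 68 47 69
f 56 69 43
f 68 69 56
f 40 52 76
f 52 42 77
f 76 77 49
f 52 77 76
f 44 57 73
f 57 40 72
f 73 72 48
f 57 72 73
f 46 64 65
f 64 44 61
f 65 61 45
f 64 61 65
f 47 70 66
f 70 46 62
f 66 62 39
f 70 62 66



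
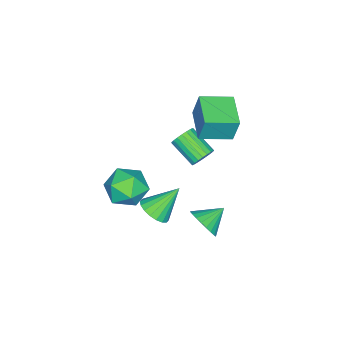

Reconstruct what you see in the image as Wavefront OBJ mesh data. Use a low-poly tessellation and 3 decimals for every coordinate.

v 1.264 1.911 -3.159
v 1.89 2.43 -2.595
v 0.156 2.509 -2.481
v 1.838 2.671 -2.892
v 1.7 2.797 -3.229
v 1.494 2.788 -3.556
v 1.254 2.645 -3.823
v 1.015 2.391 -3.989
v 0.814 2.063 -4.028
v 0.682 1.713 -3.935
v 0.638 1.392 -3.724
v 0.689 1.15 -3.427
v 0.828 1.025 -3.089
v 1.033 1.034 -2.762
v 1.274 1.176 -2.495
v 1.513 1.431 -2.33
v 1.714 1.758 -2.291
v 1.846 2.109 -2.383
v -1.37 -0.223 2.889
v -1.347 0.163 4.431
v -2.502 1.139 2.566
v -2.478 1.525 4.108
v 0.138 0.955 2.572
v 0.162 1.341 4.114
v -0.993 2.317 2.249
v -0.97 2.703 3.791
v -0.564 0.87 0.318
v -0.059 0.527 -0.045
v -0.431 -0.913 0.8
v -0.936 -0.57 1.162
v 0.09 0.626 0.19
v -0.282 -0.814 1.034
v 0.127 0.767 0.447
v -0.245 -0.673 1.291
v 0.044 0.926 0.681
v -0.329 -0.514 1.525
v -0.145 1.075 0.853
v -0.517 -0.365 1.697
v -0.405 1.189 0.932
v -0.777 -0.251 1.776
v -0.693 1.248 0.905
v -1.065 -0.192 1.749
v -0.959 1.241 0.776
v -1.331 -0.199 1.621
v -1.156 1.17 0.569
v -1.529 -0.27 1.413
v -1.251 1.047 0.317
v -1.624 -0.392 1.162
v -1.227 0.894 0.066
v -1.6 -0.546 0.911
v -1.089 0.736 -0.141
v -1.461 -0.703 0.703
v -0.859 0.602 -0.269
v -1.232 -0.838 0.575
v -0.579 0.514 -0.296
v -0.951 -0.926 0.548
v -0.296 0.487 -0.217
v -0.668 -0.953 0.628
v 1.906 -0.567 -2.75
v 2.655 -0.018 -2.548
v 0.874 0.307 -1.29
v 2.445 0.211 -2.834
v 2.128 0.286 -3.104
v 1.767 0.193 -3.303
v 1.434 -0.051 -3.393
v 1.194 -0.397 -3.355
v 1.096 -0.777 -3.198
v 1.157 -1.115 -2.951
v 1.368 -1.345 -2.665
v 1.685 -1.42 -2.396
v 2.045 -1.327 -2.196
v 2.379 -1.082 -2.107
v 2.619 -0.736 -2.144
v 2.717 -0.357 -2.302
v 2.438 -0.504 -0.349
v 3.102 -0.913 -1.341
v 2.458 -2.387 0.441
v 3.122 -2.796 -0.551
v 3.655 -2.016 0.286
v 3.642 -0.853 -0.203
v 1.918 -2.447 -0.697
v 1.905 -1.284 -1.186
v 2.78 -2.114 -1.557
v 3.853 -1.848 -0.949
v 1.707 -1.452 0.049
v 2.78 -1.186 0.657
f 2 1 4
f 2 4 3
f 4 1 5
f 4 5 3
f 5 1 6
f 5 6 3
f 6 1 7
f 6 7 3
f 7 1 8
f 7 8 3
f 8 1 9
f 8 9 3
f 9 1 10
f 9 10 3
f 10 1 11
f 10 11 3
f 11 1 12
f 11 12 3
f 12 1 13
f 12 13 3
f 13 1 14
f 13 14 3
f 14 1 15
f 14 15 3
f 15 1 16
f 15 16 3
f 16 1 17
f 16 17 3
f 17 1 18
f 17 18 3
f 18 1 2
f 18 2 3
f 20 22 19
f 23 20 19
f 19 22 21
f 21 23 19
f 20 26 22
f 24 20 23
f 24 26 20
f 22 26 21
f 25 23 21
f 21 26 25
f 25 24 23
f 26 24 25
f 28 27 31
f 28 31 29
f 29 31 32
f 29 32 30
f 31 27 33
f 31 33 32
f 32 33 34
f 32 34 30
f 33 27 35
f 33 35 34
f 34 35 36
f 34 36 30
f 35 27 37
f 35 37 36
f 36 37 38
f 36 38 30
f 37 27 39
f 37 39 38
f 38 39 40
f 38 40 30
f 39 27 41
f 39 41 40
f 40 41 42
f 40 42 30
f 41 27 43
f 41 43 42
f 42 43 44
f 42 44 30
f 43 27 45
f 43 45 44
f 44 45 46
f 44 46 30
f 45 27 47
f 45 47 46
f 46 47 48
f 46 48 30
f 47 27 49
f 47 49 48
f 48 49 50
f 48 50 30
f 49 27 51
f 49 51 50
f 50 51 52
f 50 52 30
f 51 27 53
f 51 53 52
f 52 53 54
f 52 54 30
f 53 27 55
f 53 55 54
f 54 55 56
f 54 56 30
f 55 27 57
f 55 57 56
f 56 57 58
f 56 58 30
f 57 27 28
f 57 28 58
f 58 28 29
f 58 29 30
f 60 59 62
f 60 62 61
f 62 59 63
f 62 63 61
f 63 59 64
f 63 64 61
f 64 59 65
f 64 65 61
f 65 59 66
f 65 66 61
f 66 59 67
f 66 67 61
f 67 59 68
f 67 68 61
f 68 59 69
f 68 69 61
f 69 59 70
f 69 70 61
f 70 59 71
f 70 71 61
f 71 59 72
f 71 72 61
f 72 59 73
f 72 73 61
f 73 59 74
f 73 74 61
f 74 59 60
f 74 60 61
f 75 86 80
f 75 80 76
f 75 76 82
f 75 82 85
f 75 85 86
f 76 80 84
f 80 86 79
f 86 85 77
f 85 82 81
f 82 76 83
f 78 84 79
f 78 79 77
f 78 77 81
f 78 81 83
f 78 83 84
f 79 84 80
f 77 79 86
f 81 77 85
f 83 81 82
f 84 83 76



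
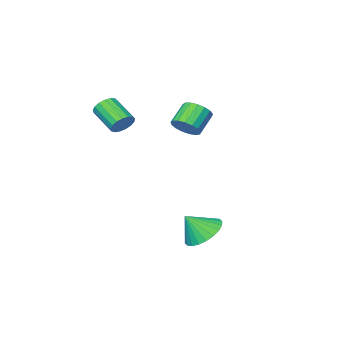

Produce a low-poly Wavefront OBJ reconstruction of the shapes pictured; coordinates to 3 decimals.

v 0.587 -1.067 1.063
v 0.78 -1.316 0.624
v 0.866 -2.402 1.278
v 0.673 -2.153 1.717
v 0.992 -1.228 0.743
v 1.077 -2.313 1.397
v 1.111 -1.103 0.936
v 1.196 -2.188 1.59
v 1.11 -0.969 1.157
v 1.196 -2.055 1.811
v 0.989 -0.859 1.357
v 1.075 -1.944 2.011
v 0.776 -0.795 1.489
v 0.862 -1.881 2.143
v 0.52 -0.795 1.524
v 0.606 -1.88 2.178
v 0.28 -0.856 1.453
v 0.365 -1.942 2.107
v 0.109 -0.966 1.293
v 0.195 -2.052 1.947
v 0.048 -1.1 1.08
v 0.134 -2.185 1.734
v 0.111 -1.225 0.863
v 0.197 -2.311 1.517
v 0.283 -1.315 0.692
v 0.368 -2.4 1.346
v 0.524 -1.348 0.606
v 0.61 -2.433 1.26
v -0.548 2.537 -3.554
v 0.059 3.111 -3.797
v 0.088 2.243 -2.666
v -0.135 3.302 -3.595
v -0.393 3.377 -3.386
v -0.673 3.323 -3.203
v -0.935 3.15 -3.073
v -1.137 2.884 -3.016
v -1.25 2.565 -3.041
v -1.256 2.241 -3.145
v -1.154 1.963 -3.31
v -0.96 1.772 -3.512
v -0.702 1.697 -3.721
v -0.422 1.751 -3.904
v -0.16 1.924 -4.034
v 0.042 2.19 -4.091
v 0.155 2.509 -4.066
v 0.161 2.833 -3.963
v -1.528 0.009 0.762
v -1.088 -0.189 1.166
v -1.851 -0.468 1.862
v -2.292 -0.269 1.458
v -1.127 0.1 1.239
v -1.89 -0.178 1.935
v -1.258 0.369 1.203
v -2.022 0.091 1.899
v -1.451 0.556 1.066
v -2.215 0.277 1.761
v -1.662 0.617 0.859
v -2.426 0.339 1.555
v -1.842 0.539 0.63
v -2.606 0.261 1.326
v -1.95 0.34 0.431
v -2.714 0.061 1.127
v -1.962 0.065 0.308
v -2.725 -0.214 1.004
v -1.874 -0.223 0.29
v -2.638 -0.502 0.985
v -1.707 -0.457 0.379
v -2.471 -0.736 1.074
v -1.499 -0.585 0.556
v -2.263 -0.864 1.252
v -1.298 -0.577 0.78
v -2.061 -0.855 1.476
v -1.149 -0.434 1
v -1.913 -0.713 1.696
f 2 1 5
f 2 5 3
f 3 5 6
f 3 6 4
f 5 1 7
f 5 7 6
f 6 7 8
f 6 8 4
f 7 1 9
f 7 9 8
f 8 9 10
f 8 10 4
f 9 1 11
f 9 11 10
f 10 11 12
f 10 12 4
f 11 1 13
f 11 13 12
f 12 13 14
f 12 14 4
f 13 1 15
f 13 15 14
f 14 15 16
f 14 16 4
f 15 1 17
f 15 17 16
f 16 17 18
f 16 18 4
f 17 1 19
f 17 19 18
f 18 19 20
f 18 20 4
f 19 1 21
f 19 21 20
f 20 21 22
f 20 22 4
f 21 1 23
f 21 23 22
f 22 23 24
f 22 24 4
f 23 1 25
f 23 25 24
f 24 25 26
f 24 26 4
f 25 1 27
f 25 27 26
f 26 27 28
f 26 28 4
f 27 1 2
f 27 2 28
f 28 2 3
f 28 3 4
f 30 29 32
f 30 32 31
f 32 29 33
f 32 33 31
f 33 29 34
f 33 34 31
f 34 29 35
f 34 35 31
f 35 29 36
f 35 36 31
f 36 29 37
f 36 37 31
f 37 29 38
f 37 38 31
f 38 29 39
f 38 39 31
f 39 29 40
f 39 40 31
f 40 29 41
f 40 41 31
f 41 29 42
f 41 42 31
f 42 29 43
f 42 43 31
f 43 29 44
f 43 44 31
f 44 29 45
f 44 45 31
f 45 29 46
f 45 46 31
f 46 29 30
f 46 30 31
f 48 47 51
f 48 51 49
f 49 51 52
f 49 52 50
f 51 47 53
f 51 53 52
f 52 53 54
f 52 54 50
f 53 47 55
f 53 55 54
f 54 55 56
f 54 56 50
f 55 47 57
f 55 57 56
f 56 57 58
f 56 58 50
f 57 47 59
f 57 59 58
f 58 59 60
f 58 60 50
f 59 47 61
f 59 61 60
f 60 61 62
f 60 62 50
f 61 47 63
f 61 63 62
f 62 63 64
f 62 64 50
f 63 47 65
f 63 65 64
f 64 65 66
f 64 66 50
f 65 47 67
f 65 67 66
f 66 67 68
f 66 68 50
f 67 47 69
f 67 69 68
f 68 69 70
f 68 70 50
f 69 47 71
f 69 71 70
f 70 71 72
f 70 72 50
f 71 47 73
f 71 73 72
f 72 73 74
f 72 74 50
f 73 47 48
f 73 48 74
f 74 48 49
f 74 49 50



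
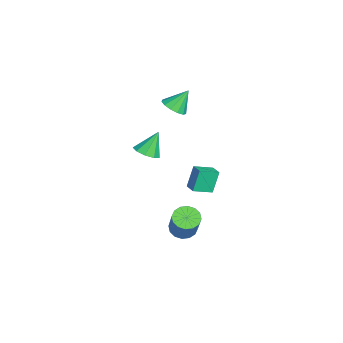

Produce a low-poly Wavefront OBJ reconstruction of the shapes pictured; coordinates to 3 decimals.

v -2.961 -2.085 2.798
v -2.228 -2.271 3.115
v -3.259 -1.275 3.962
v -2.168 -1.888 2.863
v -2.359 -1.568 2.591
v -2.742 -1.412 2.385
v -3.194 -1.47 2.309
v -3.572 -1.723 2.389
v -3.756 -2.092 2.598
v -3.688 -2.458 2.871
v -3.388 -2.706 3.121
v -2.953 -2.757 3.268
v -2.521 -2.595 3.266
v -1.863 -3.592 -0.17
v -1.151 -3.167 -0.14
v -2.317 -2.928 1.19
v -1.545 -2.867 -0.418
v -2.087 -2.906 -0.58
v -2.525 -3.266 -0.55
v -2.653 -3.779 -0.342
v -2.412 -4.204 -0.054
v -1.913 -4.343 0.18
v -1.392 -4.131 0.25
v -1.091 -3.666 0.124
v -1.169 -1.364 -2.525
v -1.604 -0.996 -1.17
v -1.582 -0.275 -2.953
v -2.016 0.093 -1.598
v -0.444 -1.033 -2.382
v -0.878 -0.665 -1.027
v -0.856 0.056 -2.81
v -1.291 0.424 -1.455
v 0.412 -1.569 -4.793
v 1.015 -1.228 -5.212
v 2.072 -1.05 -3.547
v 1.468 -1.391 -3.127
v 0.772 -0.908 -5.092
v 1.829 -0.73 -3.427
v 0.433 -0.765 -4.892
v 1.489 -0.587 -3.227
v 0.088 -0.838 -4.665
v 1.144 -0.66 -3
v -0.171 -1.106 -4.473
v 0.885 -0.928 -2.807
v -0.273 -1.499 -4.366
v 0.783 -1.32 -2.701
v -0.192 -1.91 -4.373
v 0.865 -1.732 -2.708
v 0.051 -2.23 -4.493
v 1.108 -2.052 -2.828
v 0.391 -2.373 -4.693
v 1.447 -2.195 -3.028
v 0.736 -2.3 -4.92
v 1.792 -2.122 -3.255
v 0.995 -2.032 -5.113
v 2.051 -1.854 -3.447
v 1.097 -1.64 -5.219
v 2.153 -1.461 -3.554
f 2 1 4
f 2 4 3
f 4 1 5
f 4 5 3
f 5 1 6
f 5 6 3
f 6 1 7
f 6 7 3
f 7 1 8
f 7 8 3
f 8 1 9
f 8 9 3
f 9 1 10
f 9 10 3
f 10 1 11
f 10 11 3
f 11 1 12
f 11 12 3
f 12 1 13
f 12 13 3
f 13 1 2
f 13 2 3
f 15 14 17
f 15 17 16
f 17 14 18
f 17 18 16
f 18 14 19
f 18 19 16
f 19 14 20
f 19 20 16
f 20 14 21
f 20 21 16
f 21 14 22
f 21 22 16
f 22 14 23
f 22 23 16
f 23 14 24
f 23 24 16
f 24 14 15
f 24 15 16
f 26 28 25
f 29 26 25
f 25 28 27
f 27 29 25
f 26 32 28
f 30 26 29
f 30 32 26
f 28 32 27
f 31 29 27
f 27 32 31
f 31 30 29
f 32 30 31
f 34 33 37
f 34 37 35
f 35 37 38
f 35 38 36
f 37 33 39
f 37 39 38
f 38 39 40
f 38 40 36
f 39 33 41
f 39 41 40
f 40 41 42
f 40 42 36
f 41 33 43
f 41 43 42
f 42 43 44
f 42 44 36
f 43 33 45
f 43 45 44
f 44 45 46
f 44 46 36
f 45 33 47
f 45 47 46
f 46 47 48
f 46 48 36
f 47 33 49
f 47 49 48
f 48 49 50
f 48 50 36
f 49 33 51
f 49 51 50
f 50 51 52
f 50 52 36
f 51 33 53
f 51 53 52
f 52 53 54
f 52 54 36
f 53 33 55
f 53 55 54
f 54 55 56
f 54 56 36
f 55 33 57
f 55 57 56
f 56 57 58
f 56 58 36
f 57 33 34
f 57 34 58
f 58 34 35
f 58 35 36



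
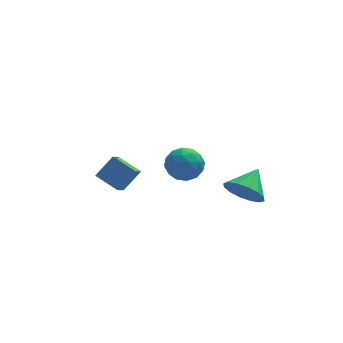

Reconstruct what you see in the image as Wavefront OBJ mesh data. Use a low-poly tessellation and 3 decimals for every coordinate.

v 2.031 -3.361 0.066
v 2.856 -4.041 0.121
v 2.869 -2.279 0.874
v 2.936 -3.755 -0.347
v 2.774 -3.363 -0.703
v 2.413 -2.971 -0.854
v 1.95 -2.684 -0.758
v 1.508 -2.578 -0.441
v 1.206 -2.682 0.011
v 1.125 -2.968 0.479
v 1.287 -3.36 0.835
v 1.648 -3.752 0.986
v 2.112 -4.039 0.89
v 2.554 -4.145 0.573
v -3.953 -4.752 1.774
v -4.876 -3.974 2.281
v -3.606 -3.912 1.118
v -4.529 -3.134 1.626
v -3.111 -4.366 2.714
v -4.034 -3.588 3.222
v -2.764 -3.526 2.059
v -3.687 -2.748 2.566
v -1.225 -0.119 0.493
v -0.745 0.578 -0.096
v 0.045 -1.178 0.276
v 0.525 -0.481 -0.313
v 0.418 -0.315 0.699
v -0.367 0.339 0.833
v -0.333 -0.939 -0.653
v -1.118 -0.285 -0.519
v -0.194 0.07 -0.804
v 0.271 0.456 0.031
v -0.971 -1.056 0.149
v -0.506 -0.67 0.984
v -1.096 0.322 0.217
v 0.396 -0.922 -0.037
v 0.333 -0.825 0.557
v 0.616 -0.415 0.211
v -0.874 0.182 0.763
v -0.592 0.592 0.417
v 0.092 0.067 0.884
v -0.108 -1.192 -0.237
v 0.174 -0.782 -0.583
v -1.316 -0.185 -0.031
v -1.033 0.225 -0.377
v -0.792 -0.667 -0.704
v -0.49 0.433 -0.545
v 0.256 -0.189 -0.672
v -0.248 -0.458 -0.872
v -0.709 -0.073 -0.793
v -0.217 0.66 -0.054
v 0.529 0.038 -0.181
v 0.466 0.136 0.413
v 0.005 0.52 0.492
v 0.107 0.362 -0.47
v -1.229 -0.638 0.361
v -0.483 -1.26 0.234
v -0.705 -1.12 -0.312
v -1.166 -0.736 -0.233
v -0.956 -0.411 0.852
v -0.21 -1.033 0.725
v 0.009 -0.527 0.973
v -0.452 -0.142 1.052
v -0.807 -0.962 0.65
f 2 1 4
f 2 4 3
f 4 1 5
f 4 5 3
f 5 1 6
f 5 6 3
f 6 1 7
f 6 7 3
f 7 1 8
f 7 8 3
f 8 1 9
f 8 9 3
f 9 1 10
f 9 10 3
f 10 1 11
f 10 11 3
f 11 1 12
f 11 12 3
f 12 1 13
f 12 13 3
f 13 1 14
f 13 14 3
f 14 1 2
f 14 2 3
f 16 18 15
f 19 16 15
f 15 18 17
f 17 19 15
f 16 22 18
f 20 16 19
f 20 22 16
f 18 22 17
f 21 19 17
f 17 22 21
f 21 20 19
f 22 20 21
f 23 60 39
f 60 34 63
f 39 63 28
f 60 63 39
f 23 39 35
f 39 28 40
f 35 40 24
f 39 40 35
f 23 35 44
f 35 24 45
f 44 45 30
f 35 45 44
f 23 44 56
f 44 30 59
f 56 59 33
f 44 59 56
f 23 56 60
f 56 33 64
f 60 64 34
f 56 64 60
f 24 40 51
f 40 28 54
f 51 54 32
f 40 54 51
f 28 63 41
f 63 34 62
f 41 62 27
f 63 62 41
f 34 64 61
f 64 33 57
f 61 57 25
f 64 57 61
f 33 59 58
f 59 30 46
f 58 46 29
f 59 46 58
f 30 45 50
f 45 24 47
f 50 47 31
f 45 47 50
f 26 52 38
f 52 32 53
f 38 53 27
f 52 53 38
f 26 38 36
f 38 27 37
f 36 37 25
f 38 37 36
f 26 36 43
f 36 25 42
f 43 42 29
f 36 42 43
f 26 43 48
f 43 29 49
f 48 49 31
f 43 49 48
f 26 48 52
f 48 31 55
f 52 55 32
f 48 55 52
f 27 53 41
f 53 32 54
f 41 54 28
f 53 54 41
f 25 37 61
f 37 27 62
f 61 62 34
f 37 62 61
f 29 42 58
f 42 25 57
f 58 57 33
f 42 57 58
f 31 49 50
f 49 29 46
f 50 46 30
f 49 46 50
f 32 55 51
f 55 31 47
f 51 47 24
f 55 47 51



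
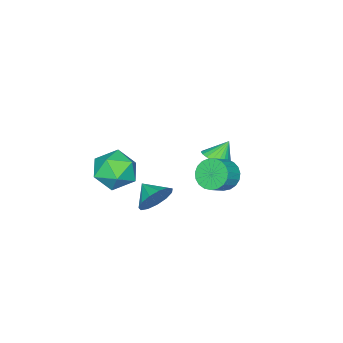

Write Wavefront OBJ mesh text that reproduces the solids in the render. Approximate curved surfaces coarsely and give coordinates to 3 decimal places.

v 1.96 0.314 2.666
v 2.8 0.767 3.475
v 3.38 -0.887 1.865
v 4.22 -0.434 2.674
v 3.285 -1.159 3.083
v 2.408 -0.416 3.578
v 3.772 0.296 1.762
v 2.895 1.039 2.257
v 3.92 0.757 2.916
v 3.619 -0.143 3.733
v 2.561 0.023 1.607
v 2.26 -0.877 2.424
v -3.233 1.278 0.195
v -2.525 1.532 0.652
v -3.987 1.522 1.225
v -2.623 1.829 0.511
v -2.814 2.042 0.321
v -3.069 2.139 0.112
v -3.348 2.105 -0.085
v -3.61 1.945 -0.239
v -3.815 1.683 -0.327
v -3.931 1.36 -0.335
v -3.941 1.025 -0.263
v -3.843 0.728 -0.121
v -3.652 0.515 0.069
v -3.397 0.418 0.278
v -3.118 0.452 0.474
v -2.856 0.612 0.628
v -2.651 0.873 0.716
v -2.535 1.196 0.724
v -1.724 2.885 0.69
v -1.252 2.479 -0.014
v -0.264 2.45 0.665
v -0.736 2.855 1.37
v -1.193 2.859 -0.084
v -0.204 2.829 0.595
v -1.225 3.243 -0.021
v -0.236 3.214 0.659
v -1.343 3.565 0.166
v -0.355 3.536 0.845
v -1.528 3.77 0.443
v -0.539 3.741 1.122
v -1.746 3.822 0.763
v -0.758 3.792 1.442
v -1.961 3.711 1.07
v -0.972 3.682 1.75
v -2.135 3.458 1.312
v -1.146 3.428 1.992
v -2.237 3.105 1.446
v -1.249 3.076 2.126
v -2.251 2.715 1.45
v -1.263 2.685 2.129
v -2.174 2.354 1.322
v -1.186 2.324 2.001
v -2.019 2.084 1.085
v -1.031 2.055 1.764
v -1.813 1.953 0.779
v -0.825 1.924 1.459
v -1.592 1.983 0.459
v -0.603 1.954 1.138
v -1.394 2.169 0.178
v -0.405 2.14 0.858
v 2.565 2.018 1.199
v 3.239 2.174 1.921
v 2.315 0.962 1.661
v 2.75 2.375 2.114
v 2.202 2.463 2.017
v 1.769 2.409 1.66
v 1.589 2.231 1.156
v 1.72 1.986 0.666
v 2.118 1.75 0.345
v 2.659 1.6 0.295
v 3.17 1.582 0.532
v 3.489 1.703 0.98
v 3.515 1.924 1.498
f 1 12 6
f 1 6 2
f 1 2 8
f 1 8 11
f 1 11 12
f 2 6 10
f 6 12 5
f 12 11 3
f 11 8 7
f 8 2 9
f 4 10 5
f 4 5 3
f 4 3 7
f 4 7 9
f 4 9 10
f 5 10 6
f 3 5 12
f 7 3 11
f 9 7 8
f 10 9 2
f 14 13 16
f 14 16 15
f 16 13 17
f 16 17 15
f 17 13 18
f 17 18 15
f 18 13 19
f 18 19 15
f 19 13 20
f 19 20 15
f 20 13 21
f 20 21 15
f 21 13 22
f 21 22 15
f 22 13 23
f 22 23 15
f 23 13 24
f 23 24 15
f 24 13 25
f 24 25 15
f 25 13 26
f 25 26 15
f 26 13 27
f 26 27 15
f 27 13 28
f 27 28 15
f 28 13 29
f 28 29 15
f 29 13 30
f 29 30 15
f 30 13 14
f 30 14 15
f 32 31 35
f 32 35 33
f 33 35 36
f 33 36 34
f 35 31 37
f 35 37 36
f 36 37 38
f 36 38 34
f 37 31 39
f 37 39 38
f 38 39 40
f 38 40 34
f 39 31 41
f 39 41 40
f 40 41 42
f 40 42 34
f 41 31 43
f 41 43 42
f 42 43 44
f 42 44 34
f 43 31 45
f 43 45 44
f 44 45 46
f 44 46 34
f 45 31 47
f 45 47 46
f 46 47 48
f 46 48 34
f 47 31 49
f 47 49 48
f 48 49 50
f 48 50 34
f 49 31 51
f 49 51 50
f 50 51 52
f 50 52 34
f 51 31 53
f 51 53 52
f 52 53 54
f 52 54 34
f 53 31 55
f 53 55 54
f 54 55 56
f 54 56 34
f 55 31 57
f 55 57 56
f 56 57 58
f 56 58 34
f 57 31 59
f 57 59 58
f 58 59 60
f 58 60 34
f 59 31 61
f 59 61 60
f 60 61 62
f 60 62 34
f 61 31 32
f 61 32 62
f 62 32 33
f 62 33 34
f 64 63 66
f 64 66 65
f 66 63 67
f 66 67 65
f 67 63 68
f 67 68 65
f 68 63 69
f 68 69 65
f 69 63 70
f 69 70 65
f 70 63 71
f 70 71 65
f 71 63 72
f 71 72 65
f 72 63 73
f 72 73 65
f 73 63 74
f 73 74 65
f 74 63 75
f 74 75 65
f 75 63 64
f 75 64 65

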